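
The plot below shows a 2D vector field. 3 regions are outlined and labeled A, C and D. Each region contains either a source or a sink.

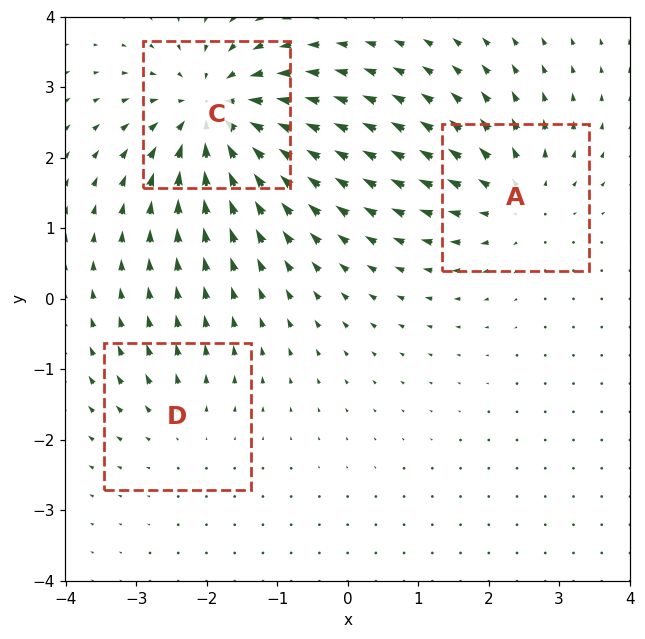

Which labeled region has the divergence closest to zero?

Divergence at each region's feature centre — A: about +3, C: about -5, D: about +2. Region D is closest to zero.

D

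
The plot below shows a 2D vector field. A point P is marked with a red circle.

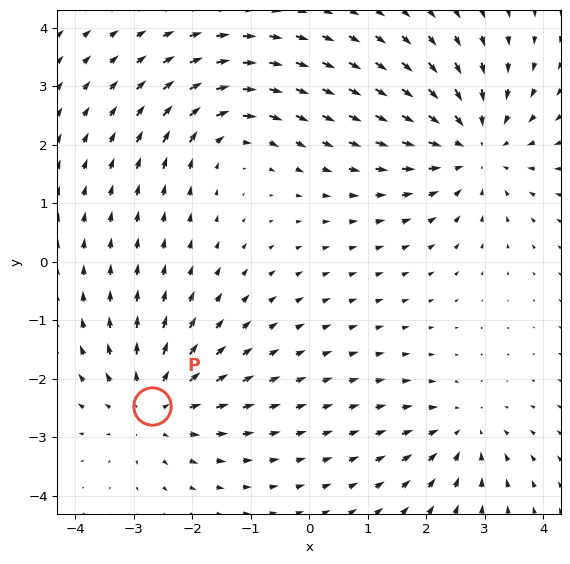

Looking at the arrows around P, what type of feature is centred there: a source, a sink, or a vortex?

source

At P (-2.7, -2.5) the arrows spread outward. Divergence about +4, curl ≈0 — positive divergence with near-zero curl is a source.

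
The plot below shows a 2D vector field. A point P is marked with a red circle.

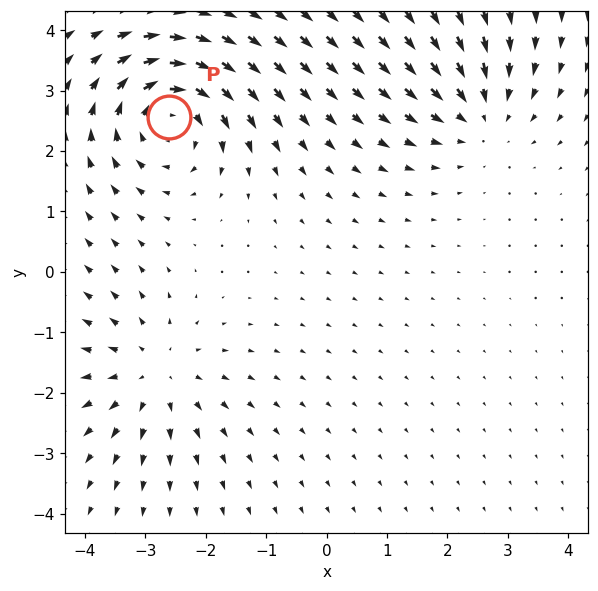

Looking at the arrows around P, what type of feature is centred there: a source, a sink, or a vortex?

vortex

At P (-2.6, 2.6) the arrows circulate clockwise. Divergence ≈0, curl about -4 — near-zero divergence with nonzero curl is a vortex.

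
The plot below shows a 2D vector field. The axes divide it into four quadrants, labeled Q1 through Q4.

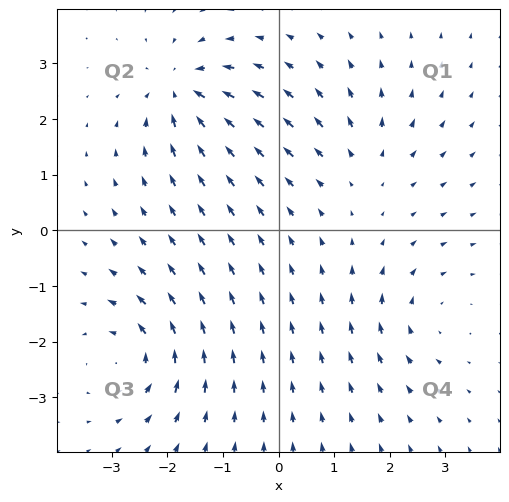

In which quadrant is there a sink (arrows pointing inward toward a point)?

Q2

The sink sits at approximately (-1.7, 2.5), which lies in quadrant Q2. The divergence there is about -6, negative as expected for a sink.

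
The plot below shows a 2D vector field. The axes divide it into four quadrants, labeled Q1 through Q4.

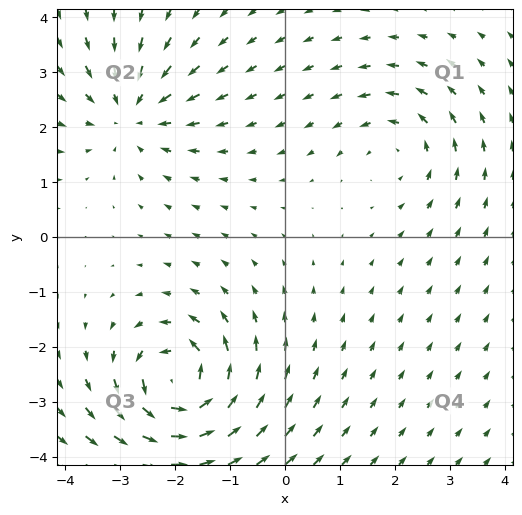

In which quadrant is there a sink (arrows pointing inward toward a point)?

Q2

The sink sits at approximately (-2.8, 2.3), which lies in quadrant Q2. The divergence there is about -3, negative as expected for a sink.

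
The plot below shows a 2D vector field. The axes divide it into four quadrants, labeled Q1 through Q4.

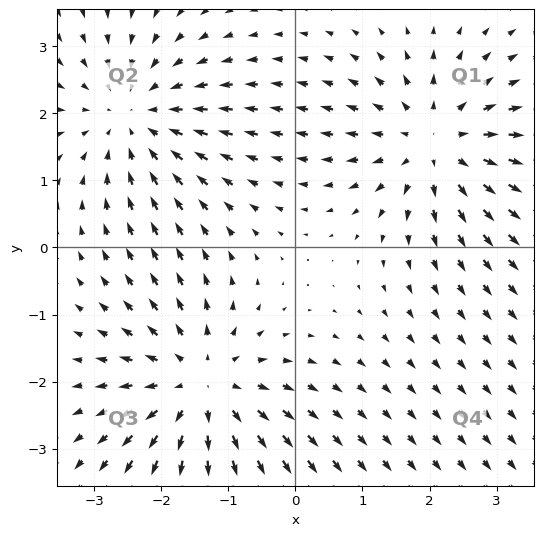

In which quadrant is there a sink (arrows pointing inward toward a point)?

The sink sits at approximately (-2.4, 2.0), which lies in quadrant Q2. The divergence there is about -3, negative as expected for a sink.

Q2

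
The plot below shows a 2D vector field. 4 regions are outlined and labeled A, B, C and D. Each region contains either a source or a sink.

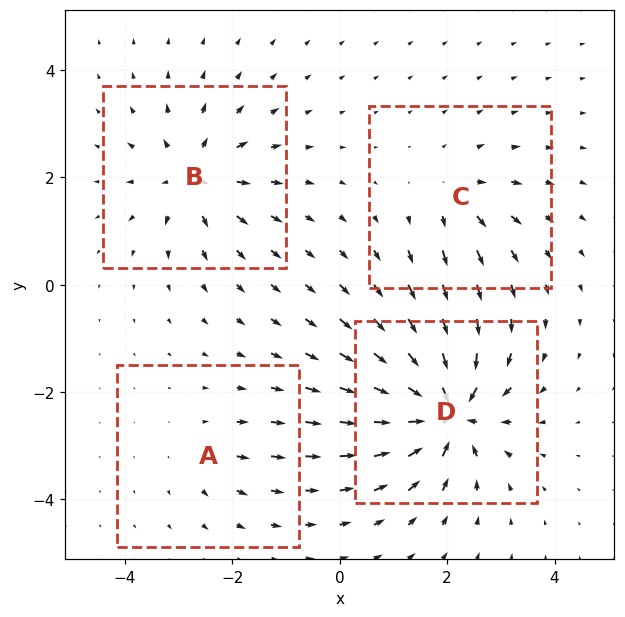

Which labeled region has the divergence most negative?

D

Divergence at each region's feature centre — A: about +3, B: about +6, C: about +4, D: about -9. Region D is most negative.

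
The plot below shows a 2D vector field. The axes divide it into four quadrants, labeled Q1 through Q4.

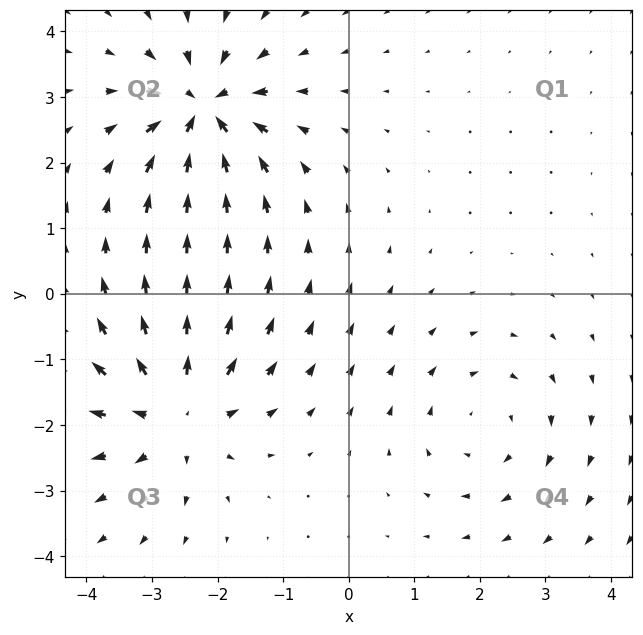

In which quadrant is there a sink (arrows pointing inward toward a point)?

Q2

The sink sits at approximately (-2.2, 2.8), which lies in quadrant Q2. The divergence there is about -7, negative as expected for a sink.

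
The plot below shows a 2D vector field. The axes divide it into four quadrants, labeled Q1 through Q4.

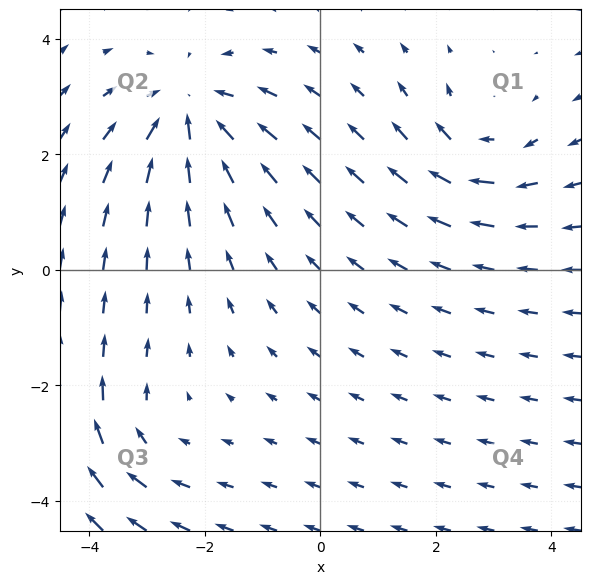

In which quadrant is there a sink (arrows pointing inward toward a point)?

Q2

The sink sits at approximately (-2.3, 2.7), which lies in quadrant Q2. The divergence there is about -4, negative as expected for a sink.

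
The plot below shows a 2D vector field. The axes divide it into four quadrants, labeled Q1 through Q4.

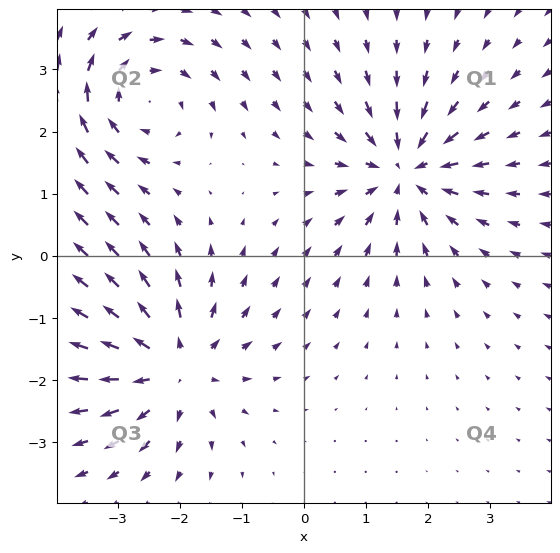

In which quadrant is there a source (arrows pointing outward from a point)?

Q3

The source sits at approximately (-2.1, -1.8), which lies in quadrant Q3. The divergence there is about +5, positive as expected for a source.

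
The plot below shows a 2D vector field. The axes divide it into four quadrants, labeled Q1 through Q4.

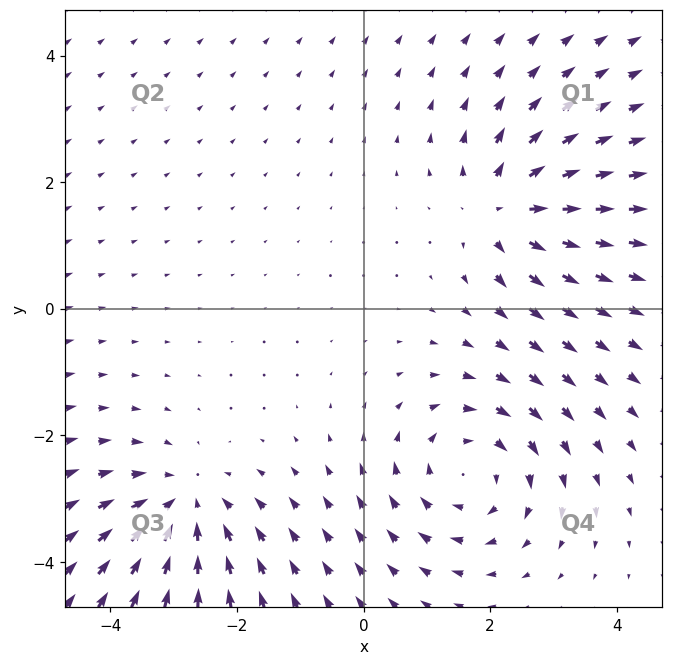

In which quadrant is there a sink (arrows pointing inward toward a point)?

Q3

The sink sits at approximately (-2.8, -3.1), which lies in quadrant Q3. The divergence there is about -3, negative as expected for a sink.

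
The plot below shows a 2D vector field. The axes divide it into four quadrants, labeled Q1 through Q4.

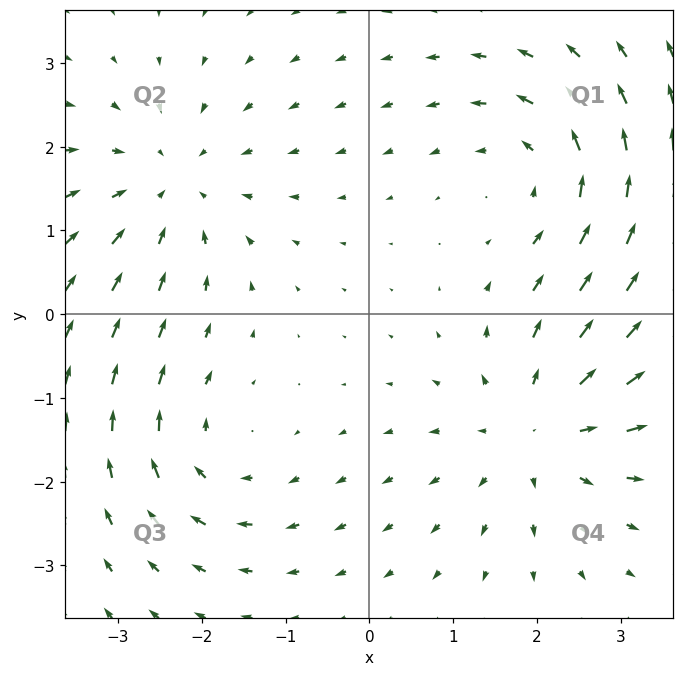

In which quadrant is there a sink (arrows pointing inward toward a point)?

Q2

The sink sits at approximately (-2.4, 1.5), which lies in quadrant Q2. The divergence there is about -3, negative as expected for a sink.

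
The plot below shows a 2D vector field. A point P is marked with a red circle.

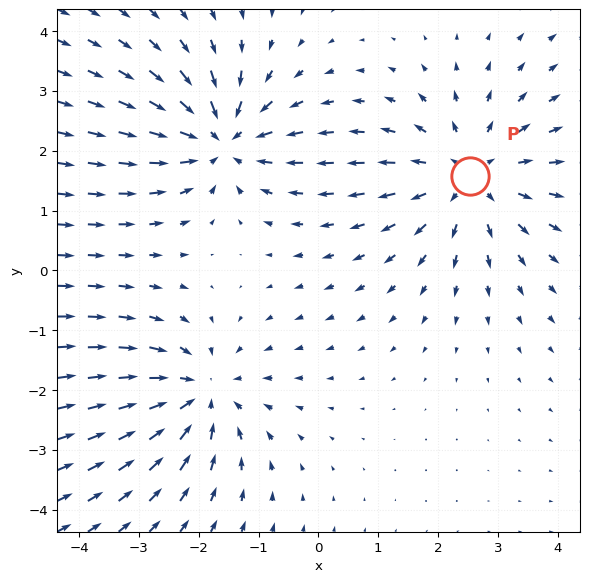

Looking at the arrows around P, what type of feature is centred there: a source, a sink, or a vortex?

source

At P (2.5, 1.6) the arrows spread outward. Divergence about +3, curl ≈0 — positive divergence with near-zero curl is a source.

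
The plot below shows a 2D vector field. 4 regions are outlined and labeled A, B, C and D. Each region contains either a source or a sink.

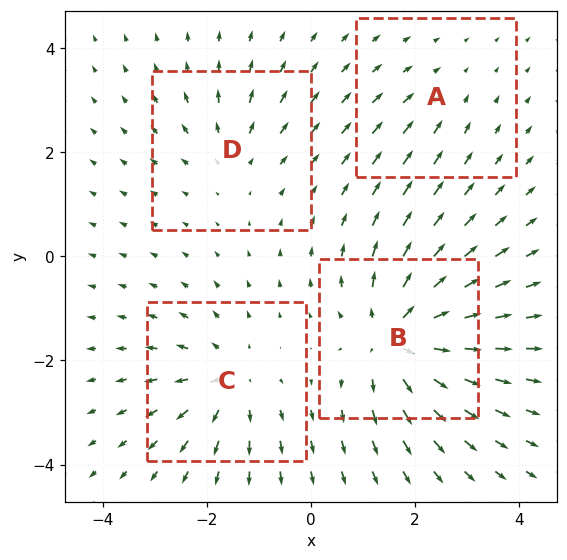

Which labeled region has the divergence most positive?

Divergence at each region's feature centre — A: about -2, B: about +7, C: about +5, D: about +3. Region B is most positive.

B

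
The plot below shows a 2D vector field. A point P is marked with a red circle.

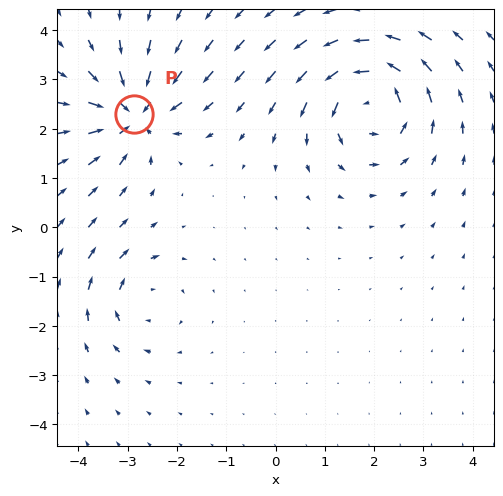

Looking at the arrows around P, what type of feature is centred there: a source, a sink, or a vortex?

sink

At P (-2.9, 2.3) the arrows converge inward. Divergence about -6, curl ≈0 — negative divergence with near-zero curl is a sink.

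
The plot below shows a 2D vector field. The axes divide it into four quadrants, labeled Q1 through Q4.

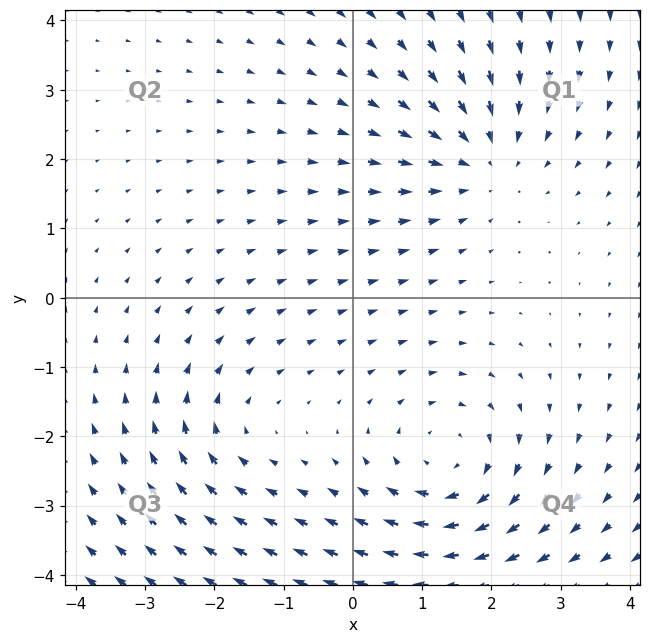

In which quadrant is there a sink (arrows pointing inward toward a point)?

The sink sits at approximately (1.9, 2.0), which lies in quadrant Q1. The divergence there is about -4, negative as expected for a sink.

Q1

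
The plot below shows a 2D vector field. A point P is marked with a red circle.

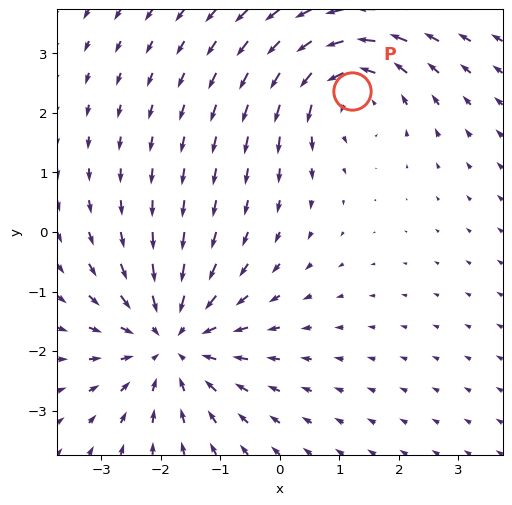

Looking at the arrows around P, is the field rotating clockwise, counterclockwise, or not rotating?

Near P at (1.2, 2.4) the arrows circulate counterclockwise. The curl (z-component) there is about +3; positive curl means counterclockwise rotation.

counterclockwise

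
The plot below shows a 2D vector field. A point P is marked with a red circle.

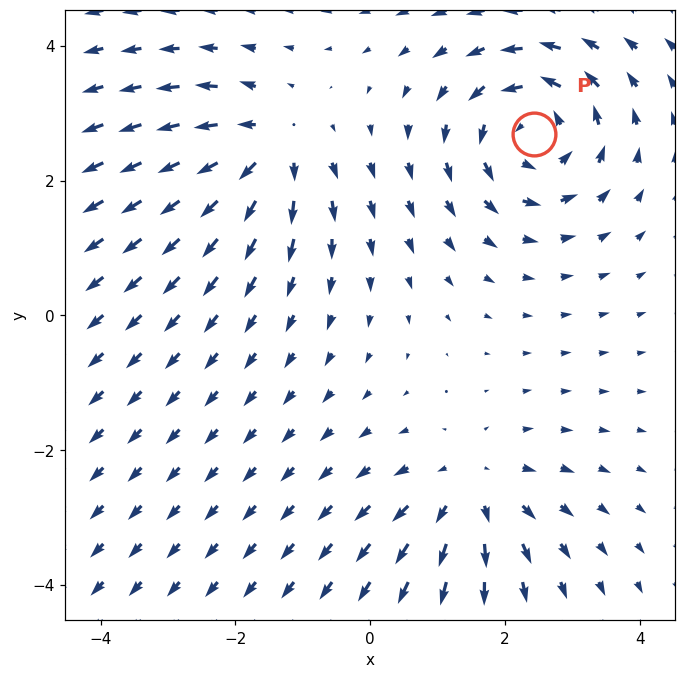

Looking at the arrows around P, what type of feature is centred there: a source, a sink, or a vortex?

At P (2.4, 2.7) the arrows circulate counterclockwise. Divergence ≈0, curl about +5 — near-zero divergence with nonzero curl is a vortex.

vortex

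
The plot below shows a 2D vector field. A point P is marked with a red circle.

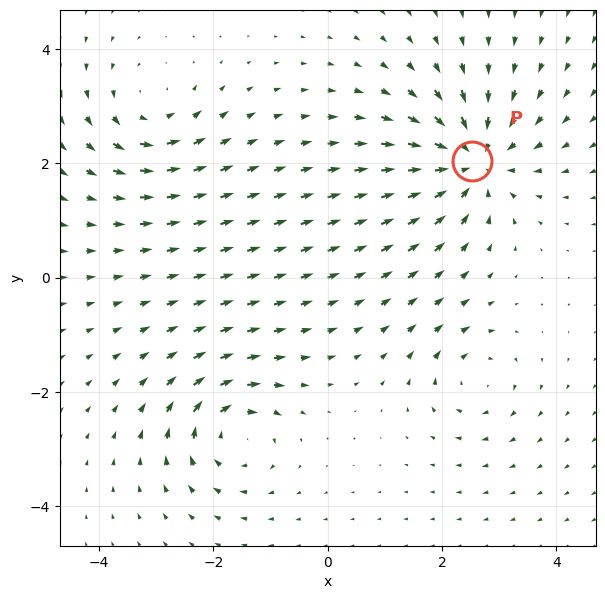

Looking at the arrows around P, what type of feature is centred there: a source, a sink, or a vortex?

At P (2.5, 2.0) the arrows converge inward. Divergence about -6, curl ≈0 — negative divergence with near-zero curl is a sink.

sink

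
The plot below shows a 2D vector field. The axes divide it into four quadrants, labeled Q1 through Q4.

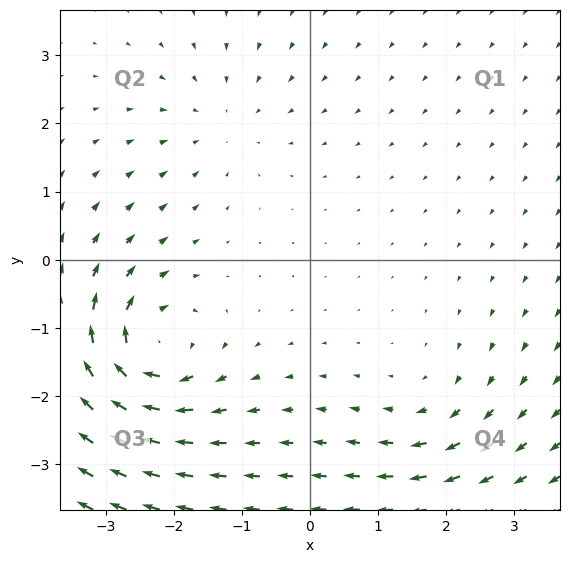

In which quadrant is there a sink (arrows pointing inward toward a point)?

Q2

The sink sits at approximately (-1.3, 2.0), which lies in quadrant Q2. The divergence there is about -2, negative as expected for a sink.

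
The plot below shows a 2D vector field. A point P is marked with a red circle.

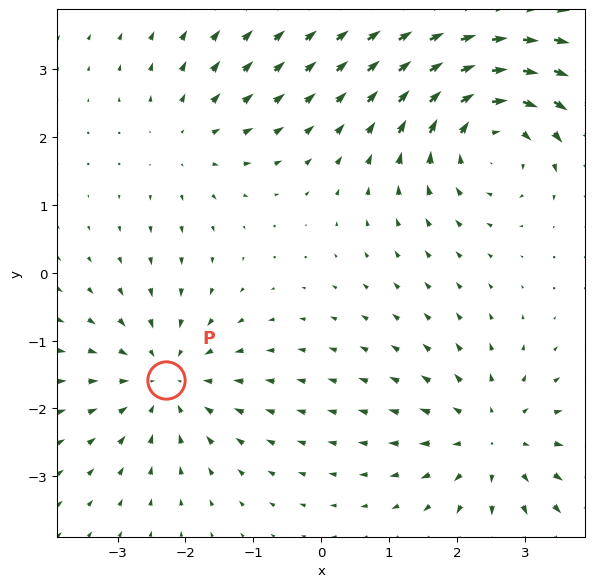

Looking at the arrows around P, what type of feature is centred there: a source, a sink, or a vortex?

At P (-2.3, -1.6) the arrows converge inward. Divergence about -4, curl ≈0 — negative divergence with near-zero curl is a sink.

sink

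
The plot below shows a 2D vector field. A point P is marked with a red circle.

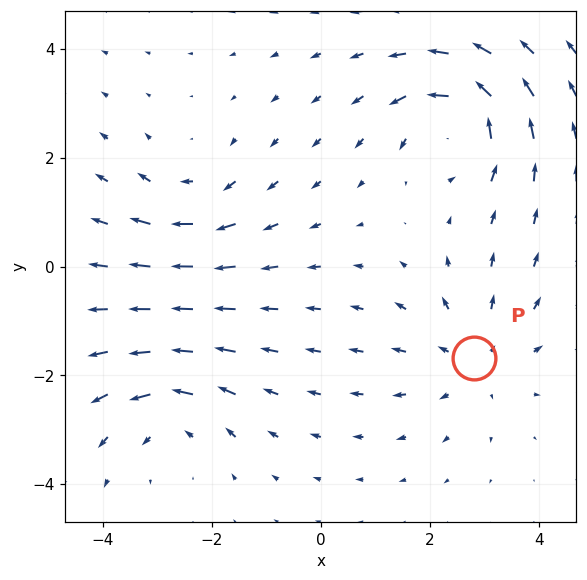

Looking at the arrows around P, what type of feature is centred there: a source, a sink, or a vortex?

At P (2.8, -1.7) the arrows spread outward. Divergence about +3, curl ≈0 — positive divergence with near-zero curl is a source.

source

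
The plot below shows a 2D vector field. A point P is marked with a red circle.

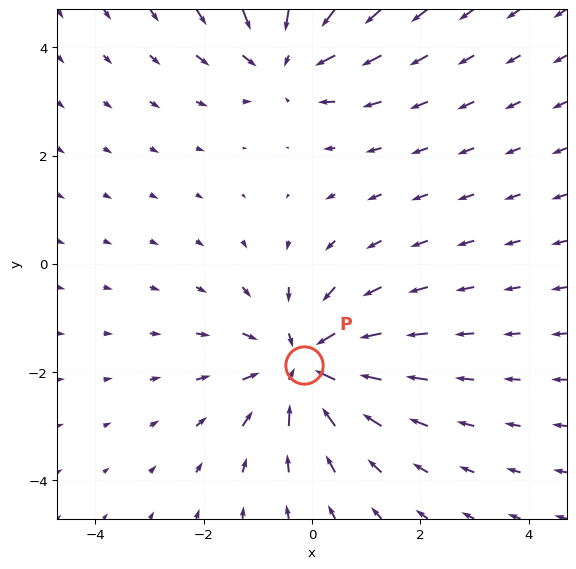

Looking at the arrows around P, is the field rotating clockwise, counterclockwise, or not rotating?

Near P at (-0.1, -1.9) the arrows show no circulation. The curl there is ≈0.

not rotating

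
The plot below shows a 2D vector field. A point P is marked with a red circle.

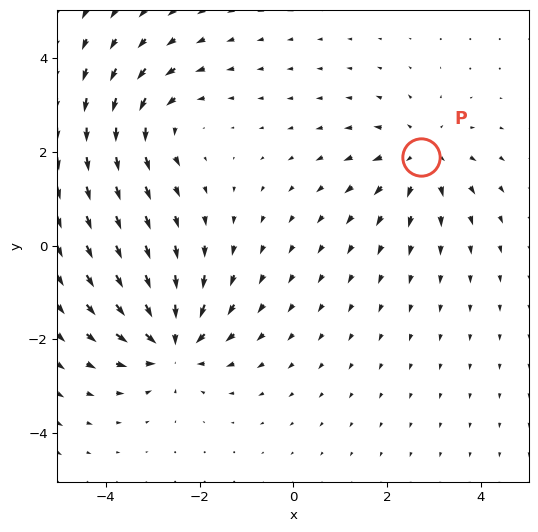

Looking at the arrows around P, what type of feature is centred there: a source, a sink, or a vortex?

At P (2.7, 1.9) the arrows spread outward. Divergence about +3, curl ≈0 — positive divergence with near-zero curl is a source.

source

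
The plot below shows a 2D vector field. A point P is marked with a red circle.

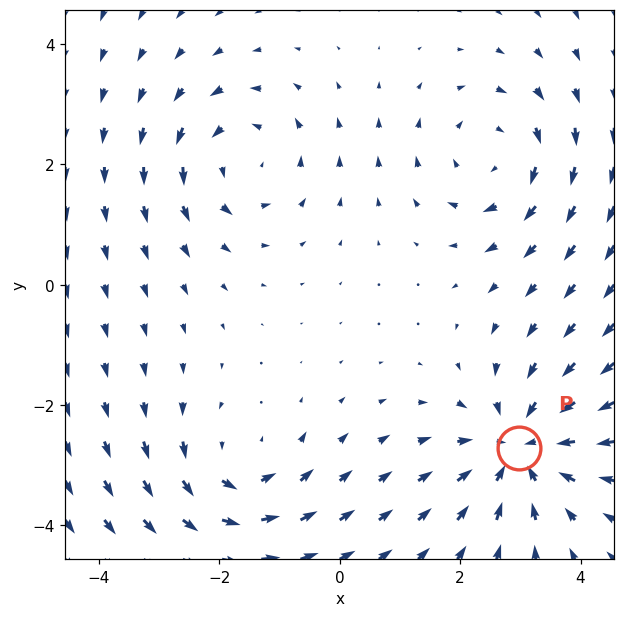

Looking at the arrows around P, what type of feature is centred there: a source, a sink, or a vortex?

At P (3.0, -2.7) the arrows converge inward. Divergence about -4, curl ≈0 — negative divergence with near-zero curl is a sink.

sink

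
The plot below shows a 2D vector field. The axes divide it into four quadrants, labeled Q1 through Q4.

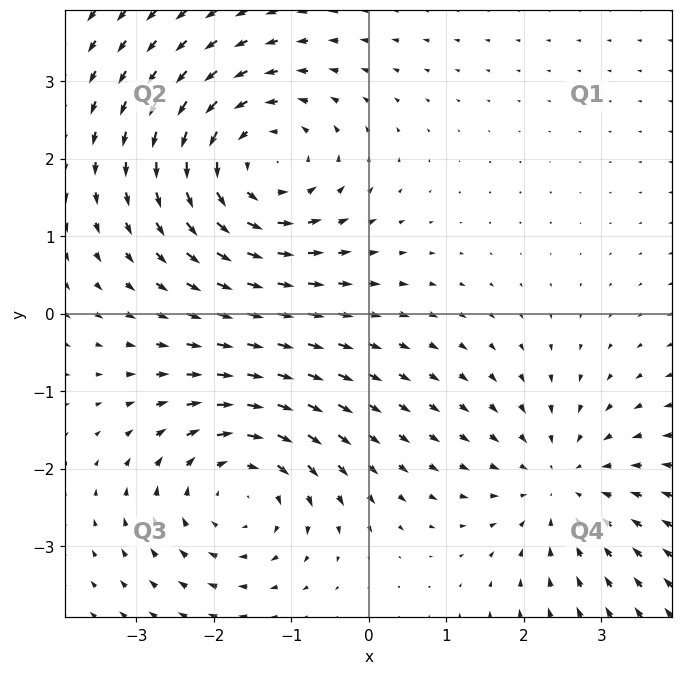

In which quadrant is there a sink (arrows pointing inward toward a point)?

Q4

The sink sits at approximately (2.5, -2.2), which lies in quadrant Q4. The divergence there is about -3, negative as expected for a sink.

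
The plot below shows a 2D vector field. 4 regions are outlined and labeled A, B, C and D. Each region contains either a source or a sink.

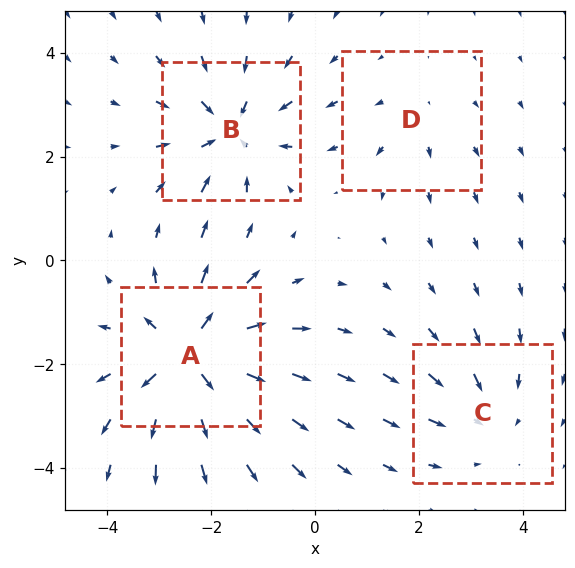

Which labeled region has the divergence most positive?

Divergence at each region's feature centre — A: about +7, B: about -5, C: about -3, D: about +2. Region A is most positive.

A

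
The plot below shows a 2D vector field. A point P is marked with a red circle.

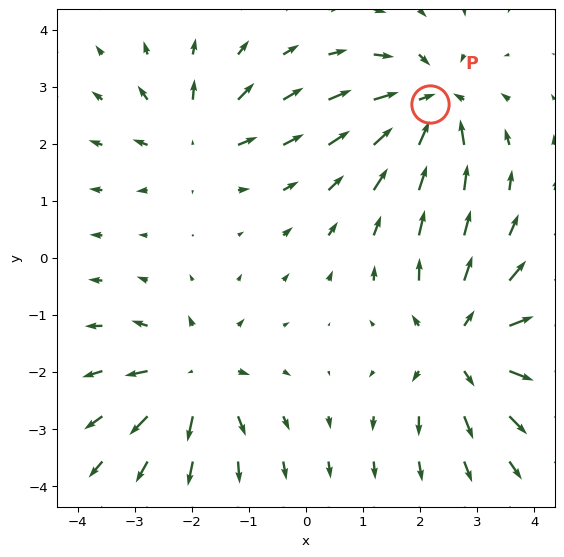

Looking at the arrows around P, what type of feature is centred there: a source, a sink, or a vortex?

sink

At P (2.2, 2.7) the arrows converge inward. Divergence about -5, curl ≈0 — negative divergence with near-zero curl is a sink.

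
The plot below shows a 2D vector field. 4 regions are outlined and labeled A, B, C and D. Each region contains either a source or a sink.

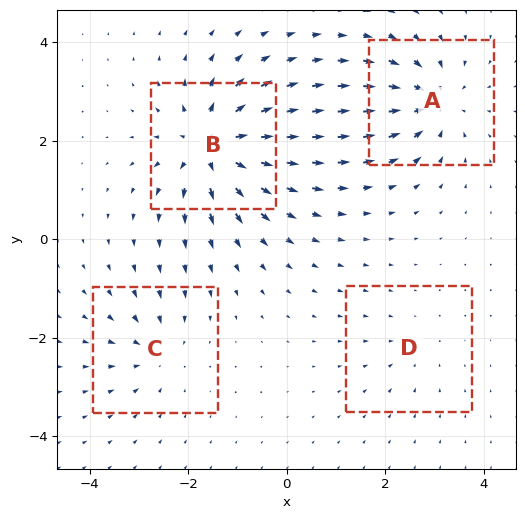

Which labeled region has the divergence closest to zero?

D

Divergence at each region's feature centre — A: about -6, B: about +8, C: about -4, D: about -2. Region D is closest to zero.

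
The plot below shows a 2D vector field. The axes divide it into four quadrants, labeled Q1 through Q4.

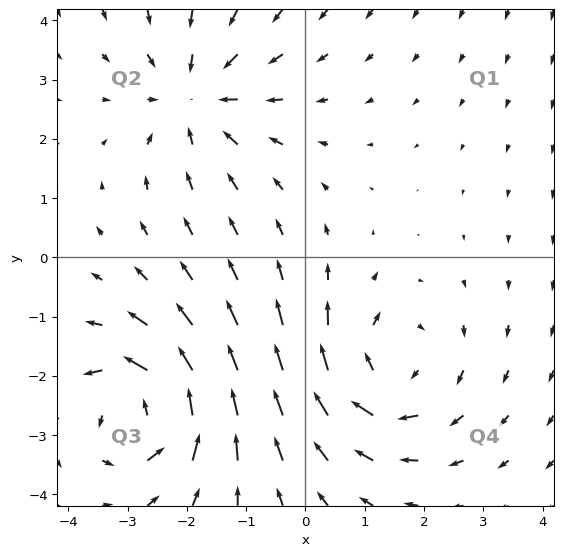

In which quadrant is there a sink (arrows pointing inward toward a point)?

The sink sits at approximately (-1.9, 2.7), which lies in quadrant Q2. The divergence there is about -3, negative as expected for a sink.

Q2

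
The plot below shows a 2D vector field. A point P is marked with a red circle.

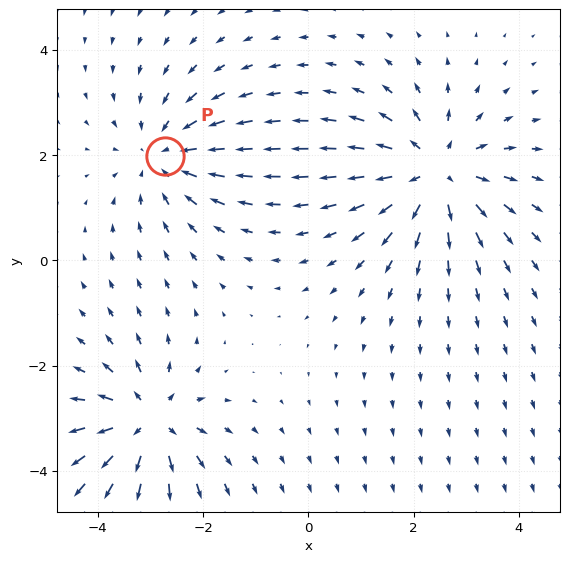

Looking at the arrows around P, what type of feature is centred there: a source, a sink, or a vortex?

At P (-2.7, 2.0) the arrows converge inward. Divergence about -3, curl ≈0 — negative divergence with near-zero curl is a sink.

sink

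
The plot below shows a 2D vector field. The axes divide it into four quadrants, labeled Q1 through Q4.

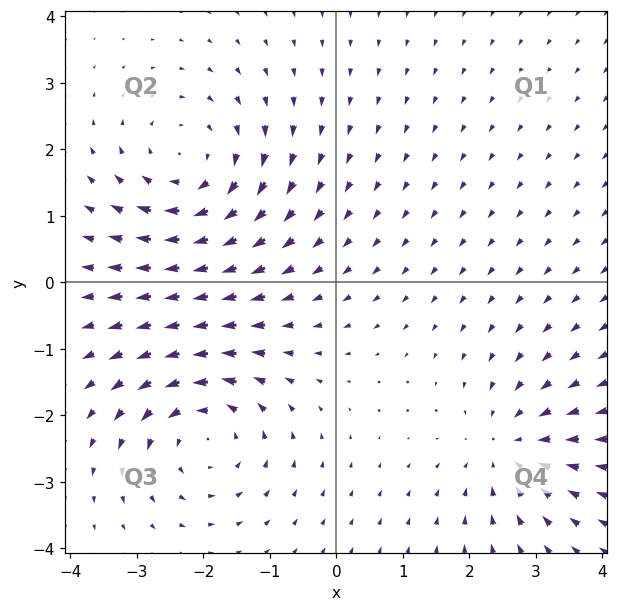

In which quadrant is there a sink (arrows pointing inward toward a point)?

The sink sits at approximately (2.6, -2.5), which lies in quadrant Q4. The divergence there is about -3, negative as expected for a sink.

Q4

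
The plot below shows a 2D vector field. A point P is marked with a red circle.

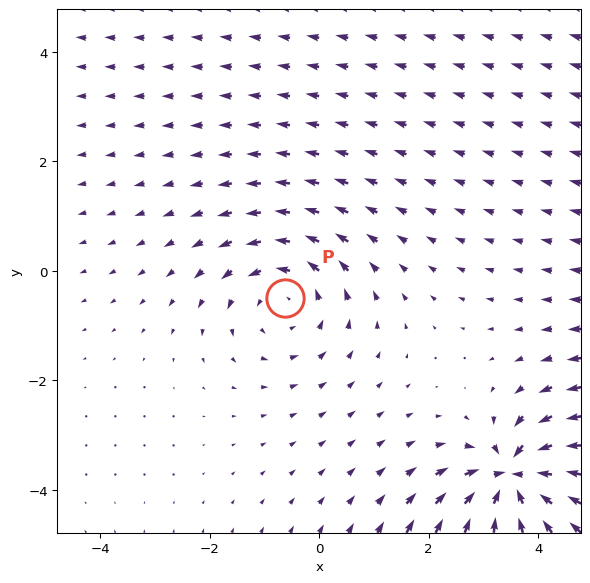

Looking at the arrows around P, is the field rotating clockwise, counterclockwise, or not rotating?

counterclockwise

Near P at (-0.6, -0.5) the arrows circulate counterclockwise. The curl (z-component) there is about +2; positive curl means counterclockwise rotation.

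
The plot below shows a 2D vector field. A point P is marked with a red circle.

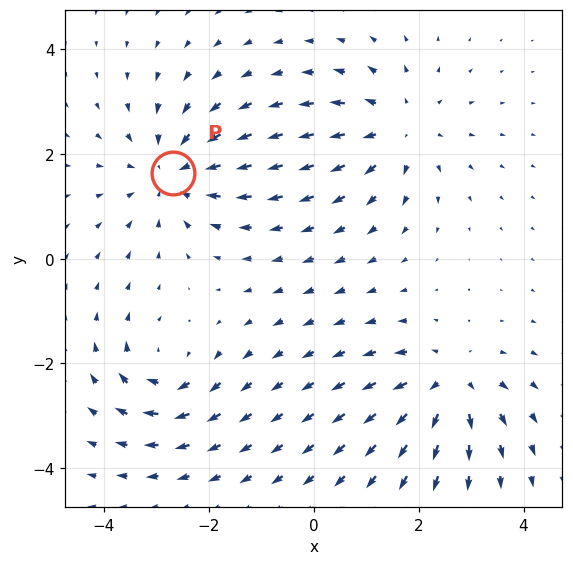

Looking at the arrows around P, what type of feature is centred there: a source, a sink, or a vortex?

sink

At P (-2.7, 1.6) the arrows converge inward. Divergence about -3, curl ≈0 — negative divergence with near-zero curl is a sink.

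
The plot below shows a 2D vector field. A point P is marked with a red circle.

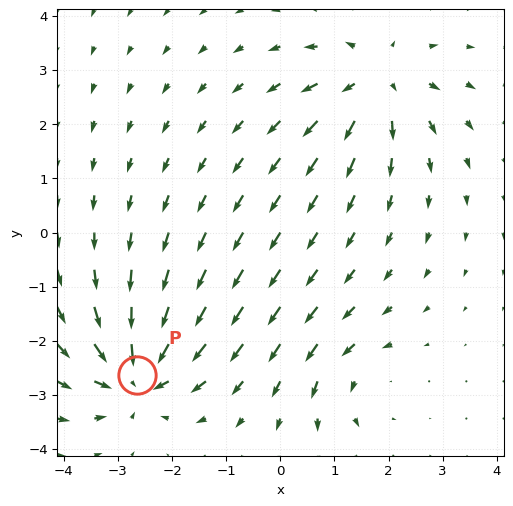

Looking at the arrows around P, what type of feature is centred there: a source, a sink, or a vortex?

At P (-2.6, -2.6) the arrows converge inward. Divergence about -7, curl ≈0 — negative divergence with near-zero curl is a sink.

sink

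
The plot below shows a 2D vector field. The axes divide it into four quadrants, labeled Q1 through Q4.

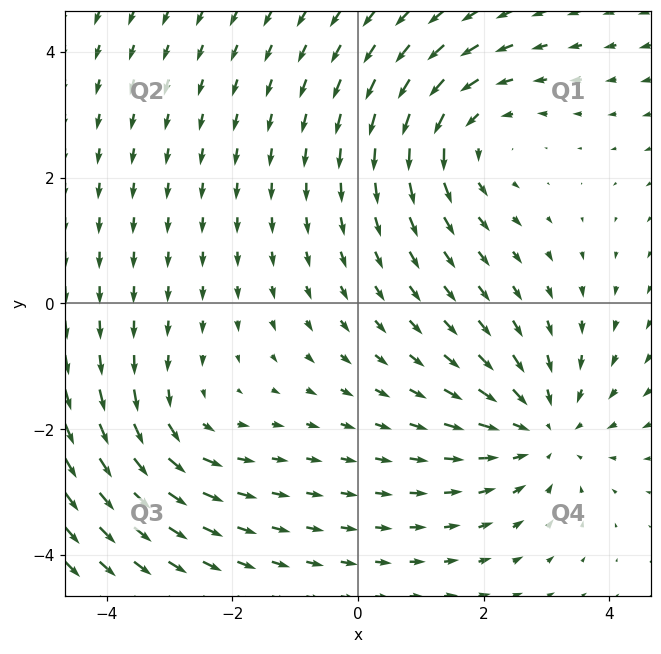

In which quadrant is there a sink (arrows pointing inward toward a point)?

The sink sits at approximately (2.9, -2.0), which lies in quadrant Q4. The divergence there is about -4, negative as expected for a sink.

Q4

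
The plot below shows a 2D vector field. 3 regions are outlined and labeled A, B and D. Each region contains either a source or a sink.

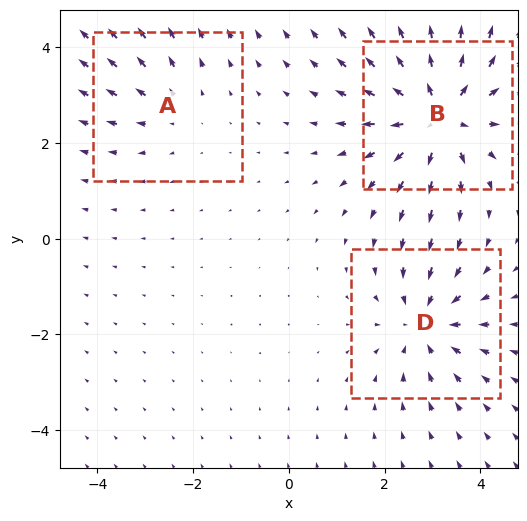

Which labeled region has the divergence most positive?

Divergence at each region's feature centre — A: about +2, B: about +4, D: about -3. Region B is most positive.

B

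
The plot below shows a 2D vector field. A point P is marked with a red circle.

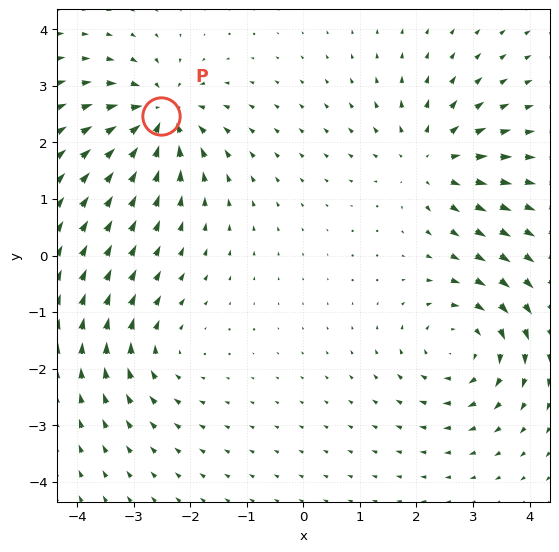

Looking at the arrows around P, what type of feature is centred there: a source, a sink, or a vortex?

At P (-2.5, 2.5) the arrows converge inward. Divergence about -6, curl ≈0 — negative divergence with near-zero curl is a sink.

sink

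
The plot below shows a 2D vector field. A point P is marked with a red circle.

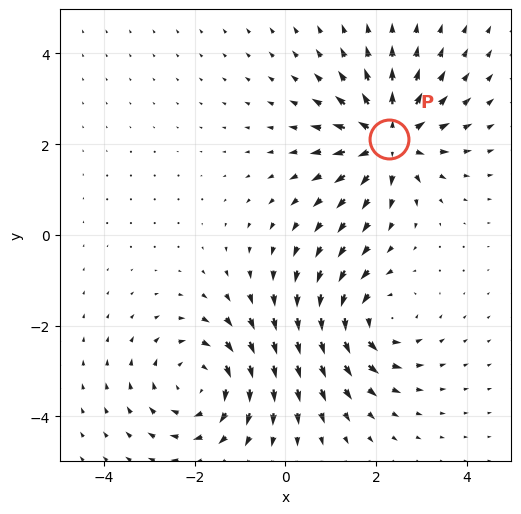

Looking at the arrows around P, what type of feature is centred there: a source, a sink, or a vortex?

source

At P (2.3, 2.1) the arrows spread outward. Divergence about +6, curl ≈0 — positive divergence with near-zero curl is a source.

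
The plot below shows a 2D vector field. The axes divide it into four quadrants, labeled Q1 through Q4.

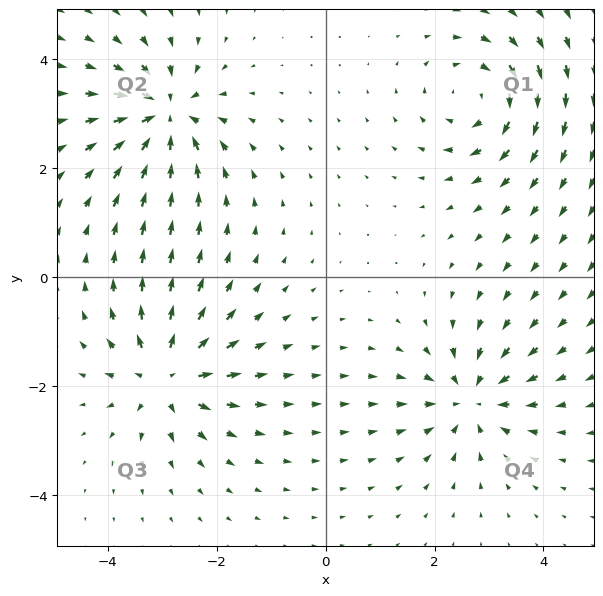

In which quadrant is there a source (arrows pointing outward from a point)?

The source sits at approximately (-2.9, -1.8), which lies in quadrant Q3. The divergence there is about +6, positive as expected for a source.

Q3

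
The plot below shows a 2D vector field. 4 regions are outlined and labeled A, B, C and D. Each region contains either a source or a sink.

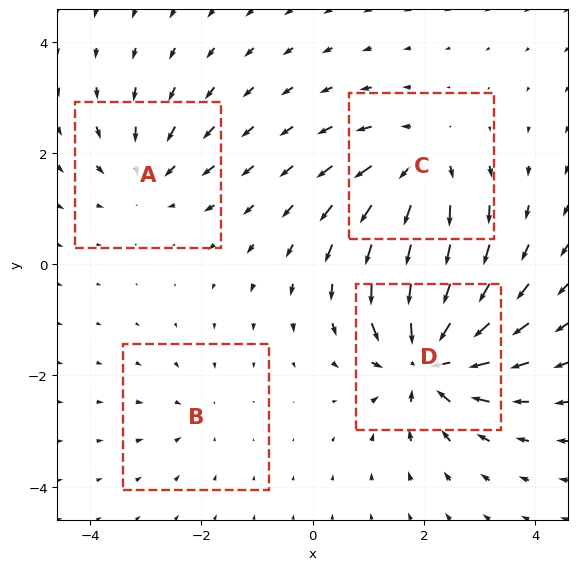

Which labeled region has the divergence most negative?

D

Divergence at each region's feature centre — A: about -4, B: about -2, C: about +5, D: about -8. Region D is most negative.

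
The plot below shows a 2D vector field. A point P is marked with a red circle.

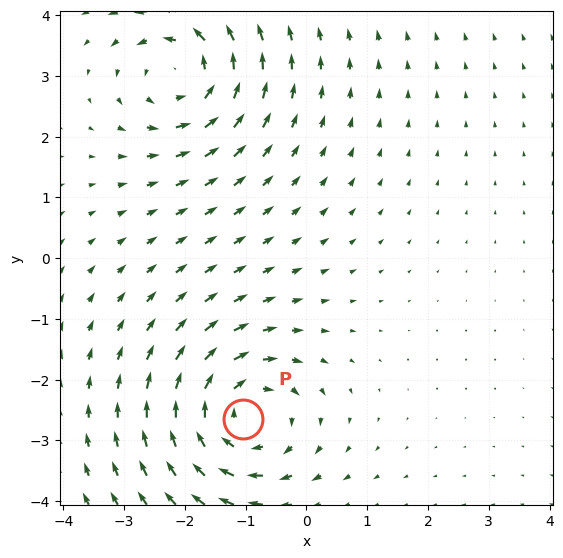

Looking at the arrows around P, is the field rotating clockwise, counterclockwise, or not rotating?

Near P at (-1.0, -2.6) the arrows circulate clockwise. The curl (z-component) there is about -3; negative curl means clockwise rotation.

clockwise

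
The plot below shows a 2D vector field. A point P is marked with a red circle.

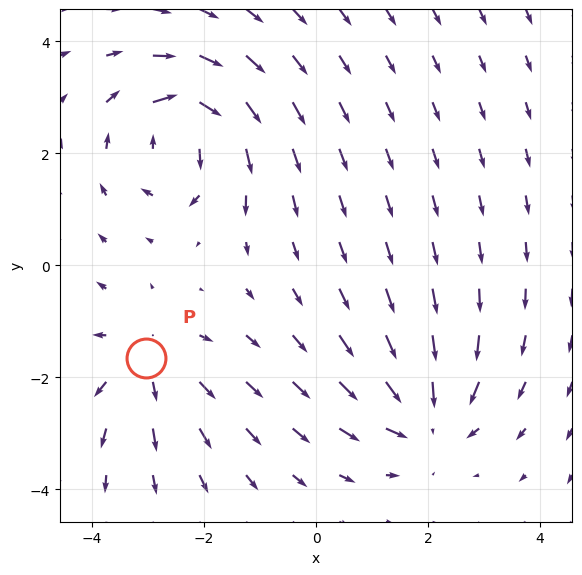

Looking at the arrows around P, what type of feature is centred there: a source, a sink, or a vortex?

At P (-3.0, -1.6) the arrows spread outward. Divergence about +3, curl ≈0 — positive divergence with near-zero curl is a source.

source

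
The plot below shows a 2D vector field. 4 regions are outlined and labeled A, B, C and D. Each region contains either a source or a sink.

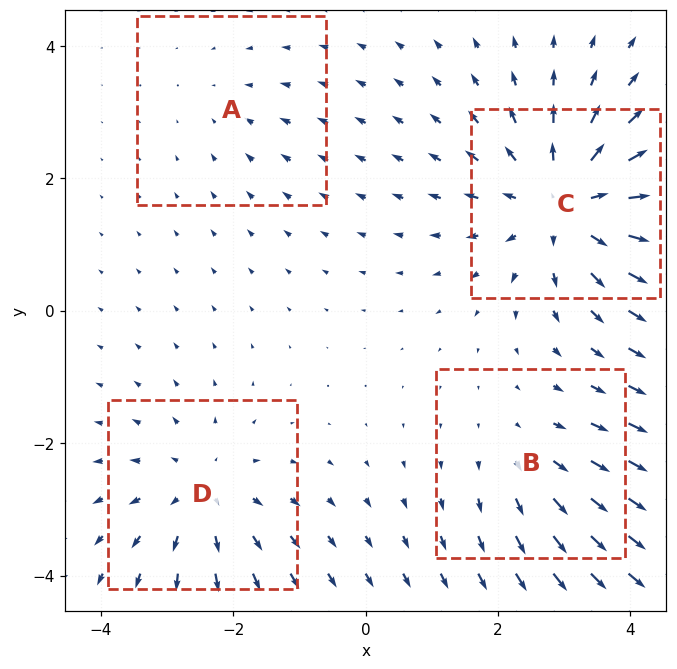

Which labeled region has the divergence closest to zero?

Divergence at each region's feature centre — A: about -2, B: about +3, C: about +6, D: about +4. Region A is closest to zero.

A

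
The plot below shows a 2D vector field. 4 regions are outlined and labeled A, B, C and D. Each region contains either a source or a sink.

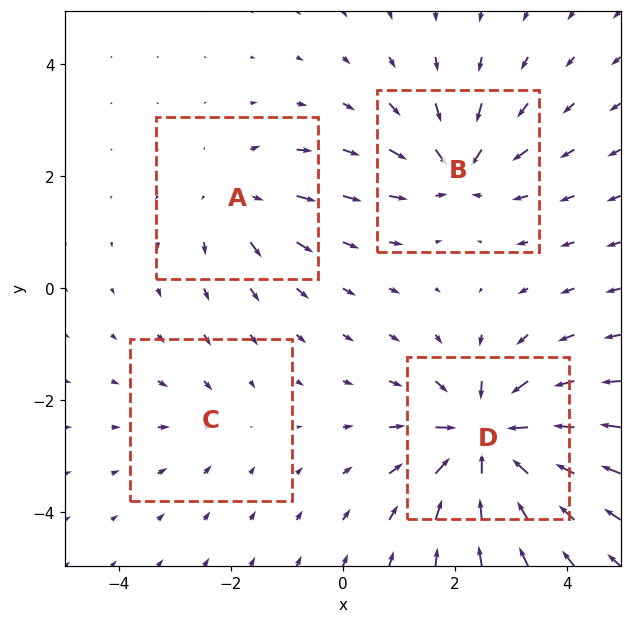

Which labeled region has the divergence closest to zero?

C

Divergence at each region's feature centre — A: about +4, B: about -6, C: about -3, D: about -9. Region C is closest to zero.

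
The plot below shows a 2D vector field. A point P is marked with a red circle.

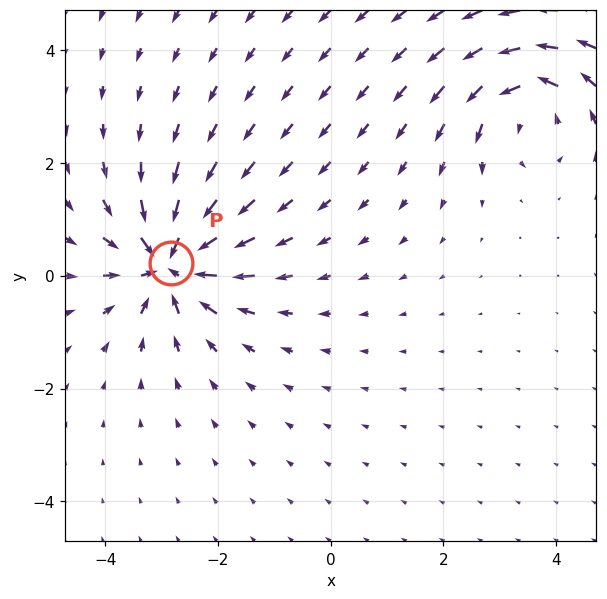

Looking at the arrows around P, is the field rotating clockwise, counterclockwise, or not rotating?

Near P at (-2.8, 0.2) the arrows show no circulation. The curl there is ≈0.

not rotating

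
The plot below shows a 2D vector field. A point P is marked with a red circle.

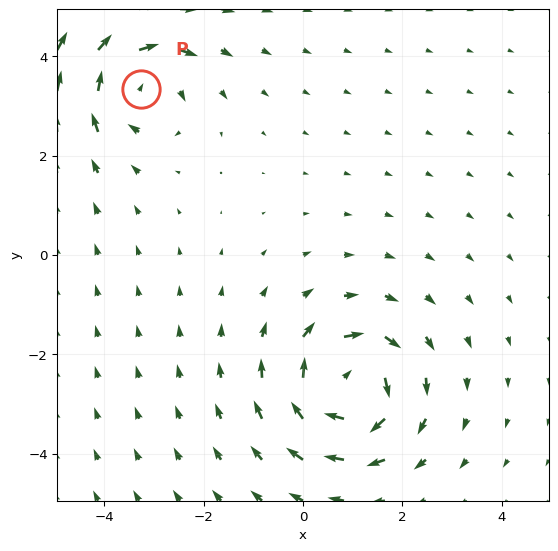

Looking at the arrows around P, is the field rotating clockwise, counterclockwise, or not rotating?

Near P at (-3.3, 3.3) the arrows circulate clockwise. The curl (z-component) there is about -4; negative curl means clockwise rotation.

clockwise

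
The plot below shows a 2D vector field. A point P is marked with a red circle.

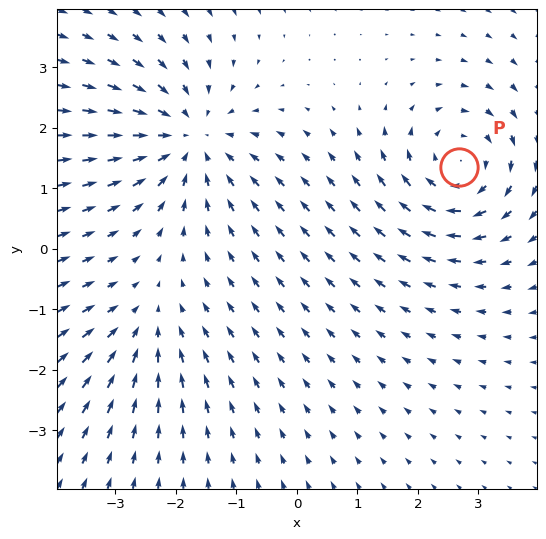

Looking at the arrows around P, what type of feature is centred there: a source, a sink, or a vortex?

At P (2.7, 1.4) the arrows circulate clockwise. Divergence ≈0, curl about -5 — near-zero divergence with nonzero curl is a vortex.

vortex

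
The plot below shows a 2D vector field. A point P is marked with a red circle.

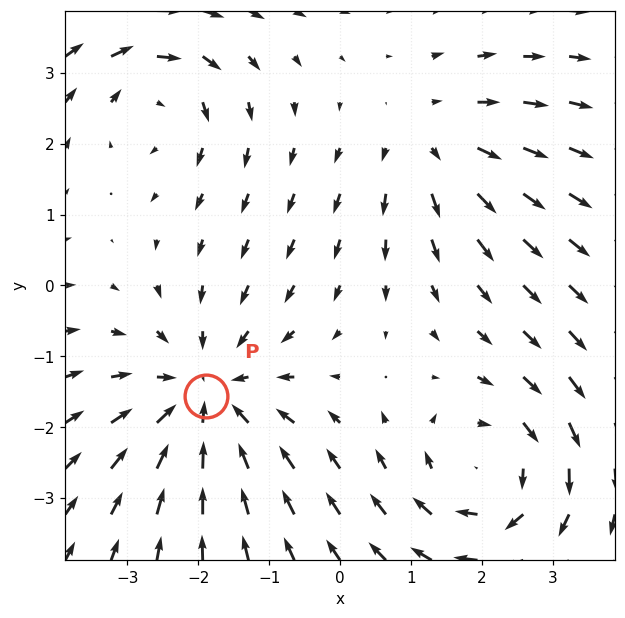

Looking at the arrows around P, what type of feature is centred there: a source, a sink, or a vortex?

sink

At P (-1.9, -1.6) the arrows converge inward. Divergence about -4, curl ≈0 — negative divergence with near-zero curl is a sink.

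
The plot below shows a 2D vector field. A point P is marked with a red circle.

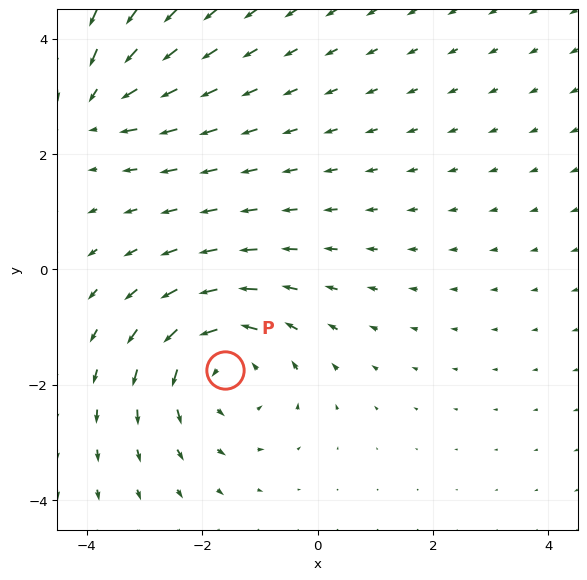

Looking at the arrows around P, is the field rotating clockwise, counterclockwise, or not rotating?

Near P at (-1.6, -1.7) the arrows circulate counterclockwise. The curl (z-component) there is about +4; positive curl means counterclockwise rotation.

counterclockwise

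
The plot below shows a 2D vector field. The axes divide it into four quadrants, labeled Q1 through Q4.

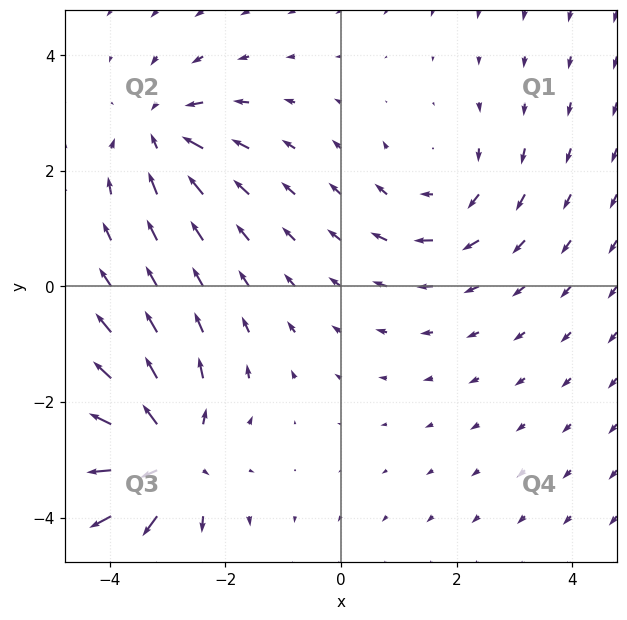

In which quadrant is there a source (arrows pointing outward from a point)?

The source sits at approximately (-3.1, -3.0), which lies in quadrant Q3. The divergence there is about +5, positive as expected for a source.

Q3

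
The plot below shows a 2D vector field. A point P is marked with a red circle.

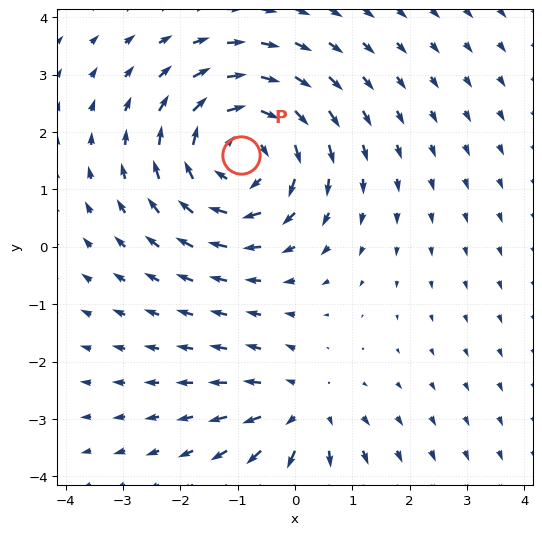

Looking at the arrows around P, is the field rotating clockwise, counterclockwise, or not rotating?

clockwise

Near P at (-0.9, 1.6) the arrows circulate clockwise. The curl (z-component) there is about -4; negative curl means clockwise rotation.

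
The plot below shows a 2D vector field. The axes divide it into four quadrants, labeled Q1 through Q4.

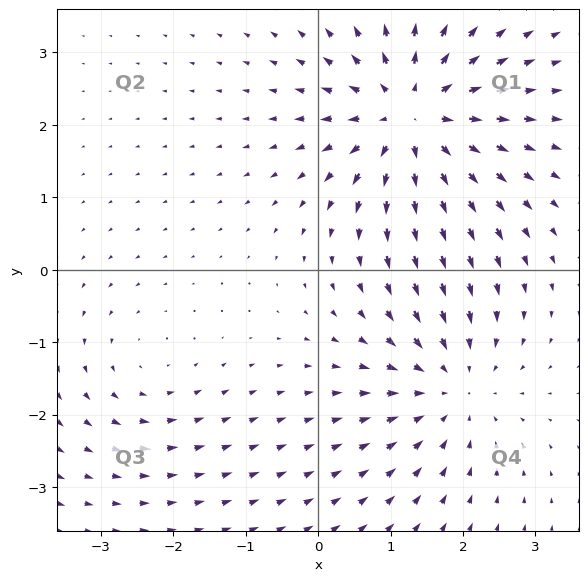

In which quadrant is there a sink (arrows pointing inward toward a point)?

Q4

The sink sits at approximately (1.9, -1.6), which lies in quadrant Q4. The divergence there is about -3, negative as expected for a sink.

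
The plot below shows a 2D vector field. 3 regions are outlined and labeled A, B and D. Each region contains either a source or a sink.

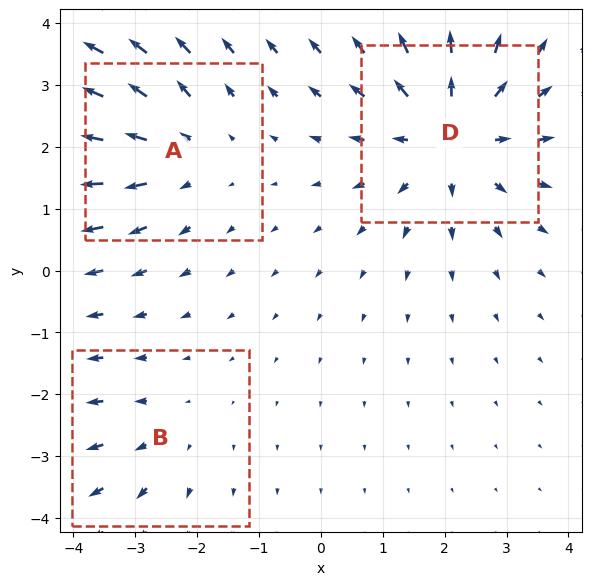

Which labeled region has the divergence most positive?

D

Divergence at each region's feature centre — A: about +3, B: about +2, D: about +4. Region D is most positive.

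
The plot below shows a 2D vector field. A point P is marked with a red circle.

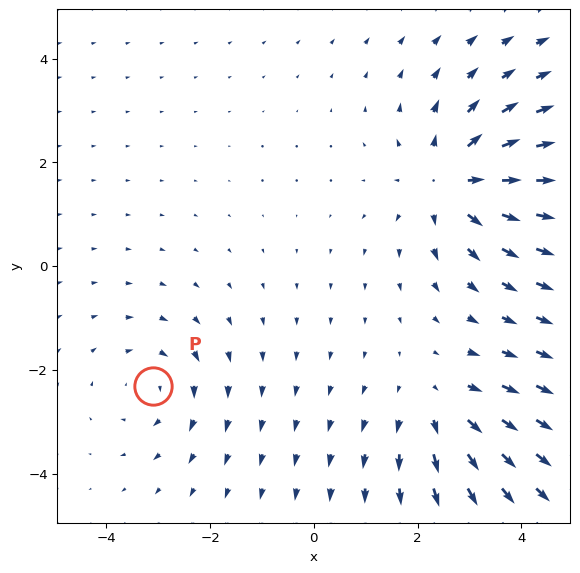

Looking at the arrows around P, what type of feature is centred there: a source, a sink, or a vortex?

vortex

At P (-3.1, -2.3) the arrows circulate clockwise. Divergence ≈0, curl about -3 — near-zero divergence with nonzero curl is a vortex.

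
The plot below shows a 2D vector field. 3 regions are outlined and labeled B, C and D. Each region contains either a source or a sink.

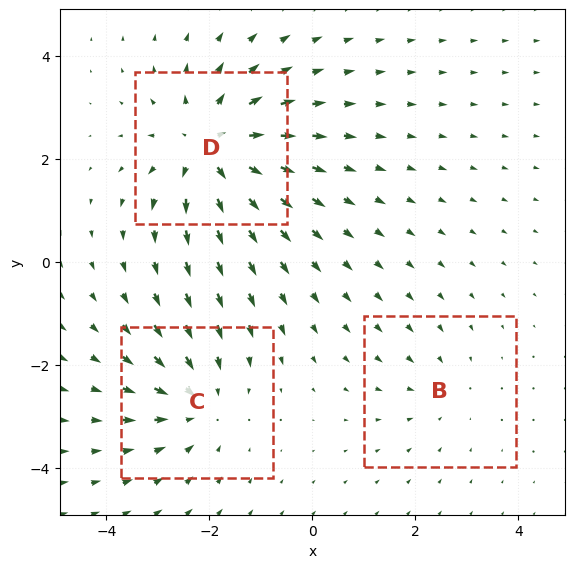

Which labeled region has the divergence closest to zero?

B

Divergence at each region's feature centre — B: about -2, C: about -3, D: about +5. Region B is closest to zero.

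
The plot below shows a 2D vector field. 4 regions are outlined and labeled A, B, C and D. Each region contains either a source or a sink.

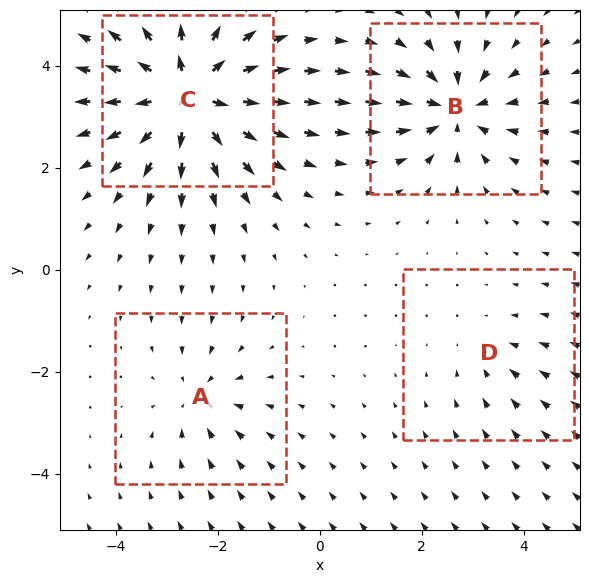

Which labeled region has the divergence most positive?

C

Divergence at each region's feature centre — A: about -4, B: about -6, C: about +8, D: about -2. Region C is most positive.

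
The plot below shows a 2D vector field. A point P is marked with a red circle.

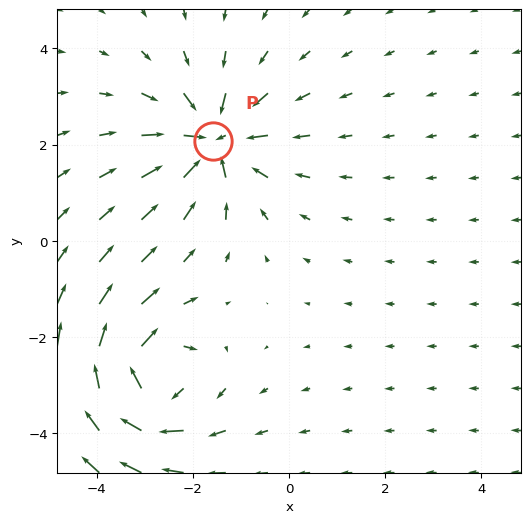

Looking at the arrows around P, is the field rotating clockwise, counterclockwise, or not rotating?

not rotating

Near P at (-1.6, 2.1) the arrows show no circulation. The curl there is ≈0.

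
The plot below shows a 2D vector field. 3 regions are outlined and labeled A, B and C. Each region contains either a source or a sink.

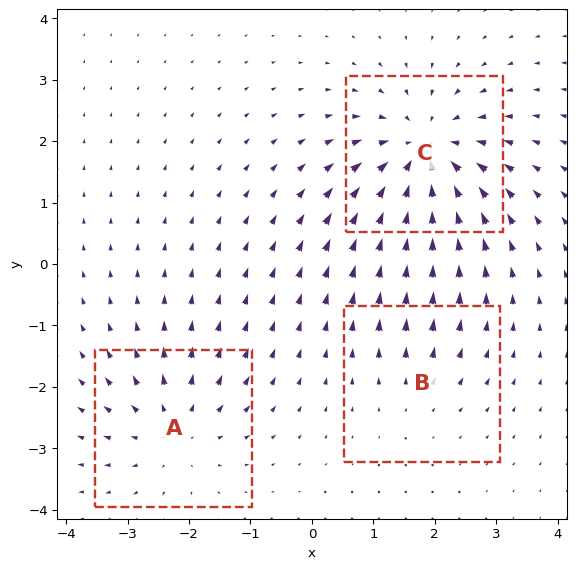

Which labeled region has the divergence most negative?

C

Divergence at each region's feature centre — A: about +4, B: about +2, C: about -5. Region C is most negative.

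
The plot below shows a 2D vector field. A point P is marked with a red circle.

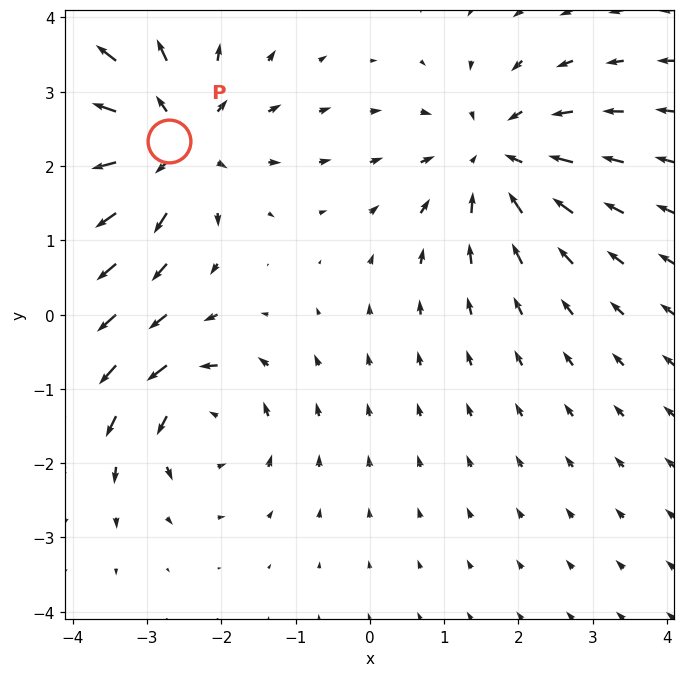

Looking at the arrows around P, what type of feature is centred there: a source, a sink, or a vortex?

At P (-2.7, 2.3) the arrows spread outward. Divergence about +5, curl ≈0 — positive divergence with near-zero curl is a source.

source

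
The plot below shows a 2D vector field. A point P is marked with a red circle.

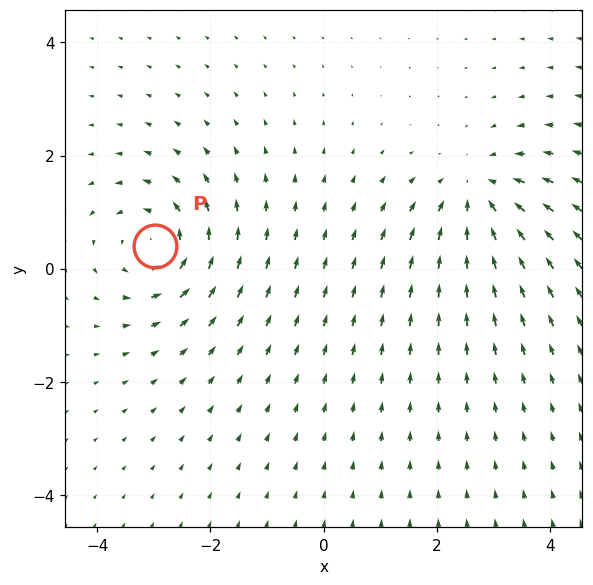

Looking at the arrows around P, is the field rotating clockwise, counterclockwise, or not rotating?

Near P at (-3.0, 0.4) the arrows circulate counterclockwise. The curl (z-component) there is about +5; positive curl means counterclockwise rotation.

counterclockwise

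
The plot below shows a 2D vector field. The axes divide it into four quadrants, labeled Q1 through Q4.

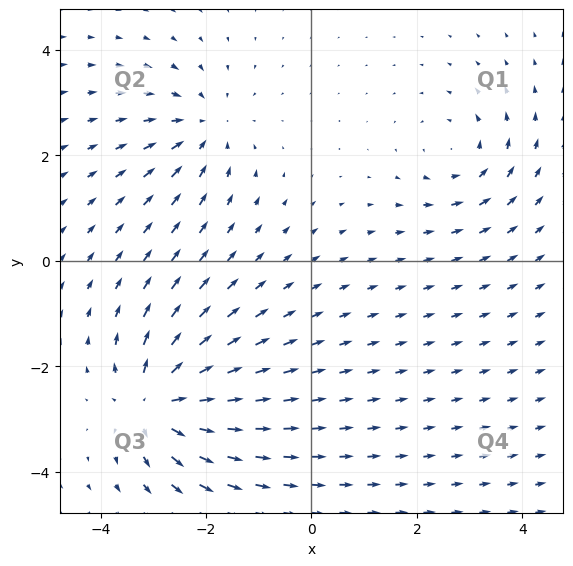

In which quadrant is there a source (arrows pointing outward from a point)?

Q3

The source sits at approximately (-3.0, -2.7), which lies in quadrant Q3. The divergence there is about +6, positive as expected for a source.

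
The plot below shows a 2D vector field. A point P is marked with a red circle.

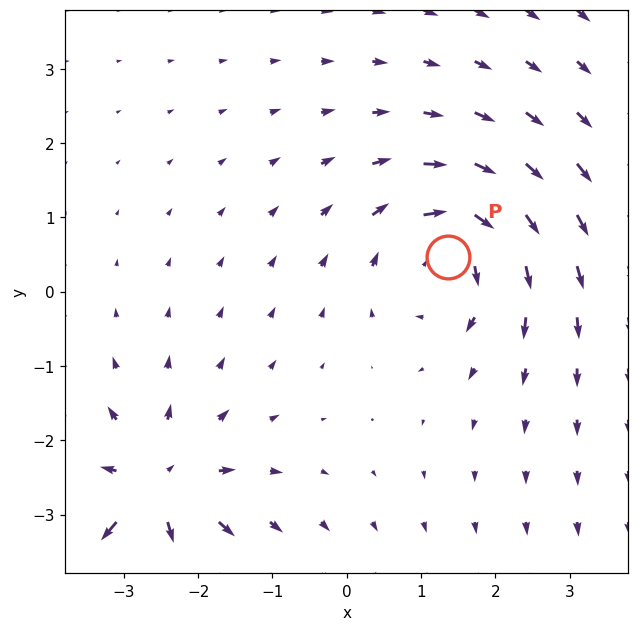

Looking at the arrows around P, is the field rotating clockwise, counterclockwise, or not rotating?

Near P at (1.4, 0.5) the arrows circulate clockwise. The curl (z-component) there is about -5; negative curl means clockwise rotation.

clockwise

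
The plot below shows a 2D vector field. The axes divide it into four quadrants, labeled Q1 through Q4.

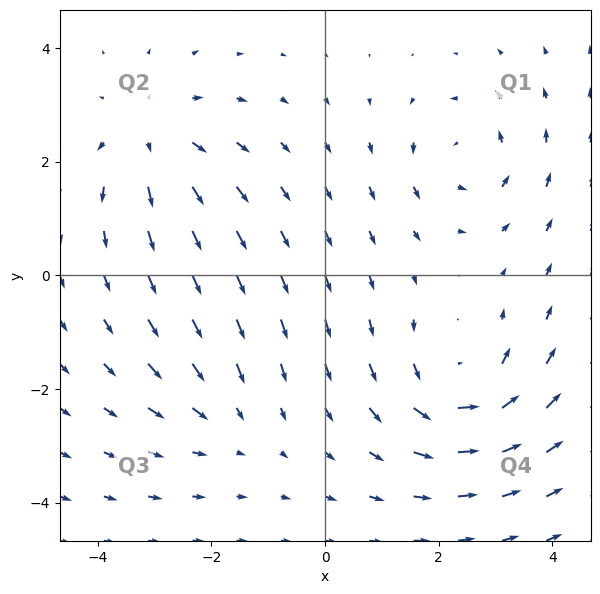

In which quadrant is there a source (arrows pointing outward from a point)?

The source sits at approximately (-3.1, 2.4), which lies in quadrant Q2. The divergence there is about +3, positive as expected for a source.

Q2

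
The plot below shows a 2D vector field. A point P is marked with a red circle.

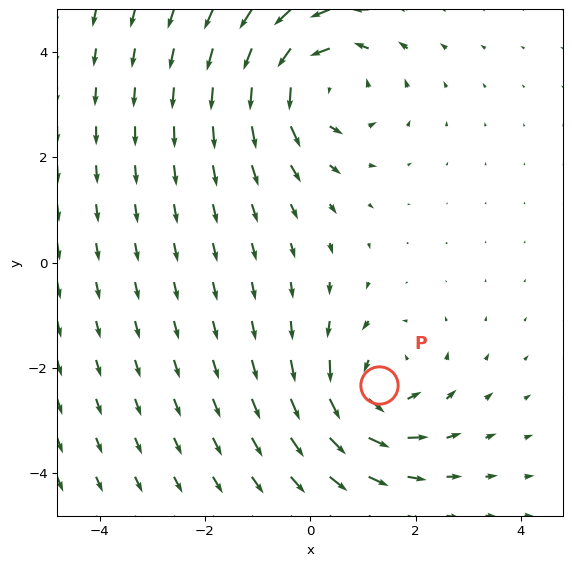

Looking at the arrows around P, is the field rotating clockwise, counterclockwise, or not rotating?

counterclockwise

Near P at (1.3, -2.3) the arrows circulate counterclockwise. The curl (z-component) there is about +4; positive curl means counterclockwise rotation.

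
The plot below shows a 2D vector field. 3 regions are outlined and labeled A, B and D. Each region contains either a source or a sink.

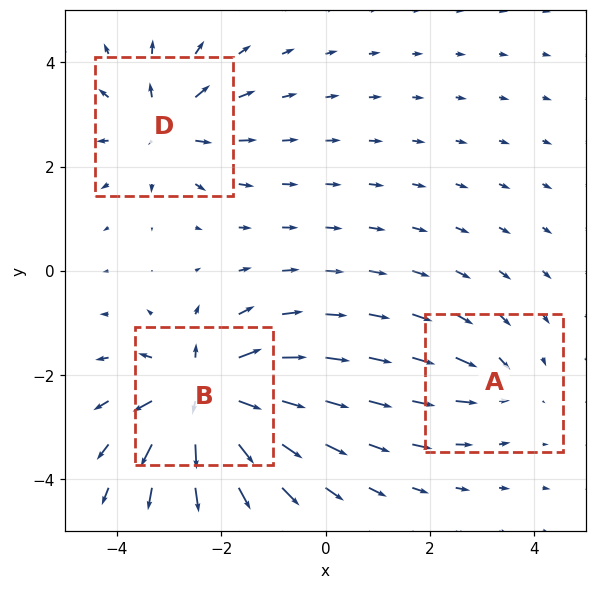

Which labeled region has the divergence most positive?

Divergence at each region's feature centre — A: about -2, B: about +6, D: about +4. Region B is most positive.

B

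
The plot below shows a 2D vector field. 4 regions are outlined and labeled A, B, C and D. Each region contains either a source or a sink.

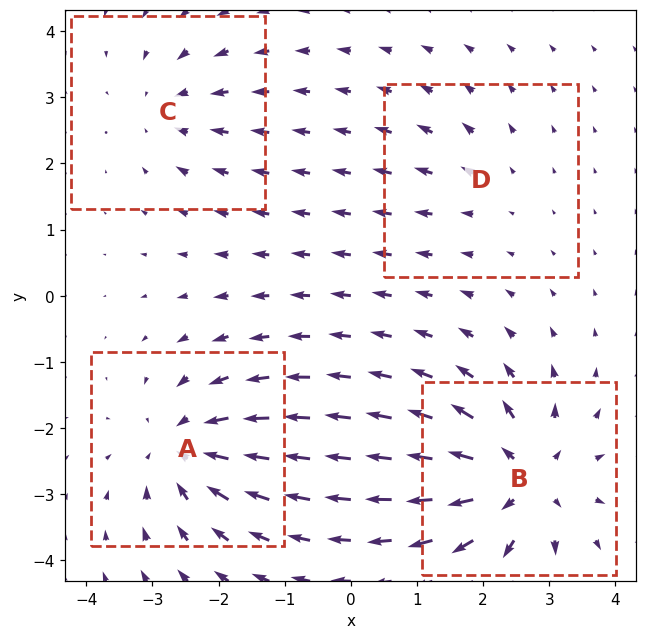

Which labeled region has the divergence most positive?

B

Divergence at each region's feature centre — A: about -6, B: about +7, C: about -4, D: about +2. Region B is most positive.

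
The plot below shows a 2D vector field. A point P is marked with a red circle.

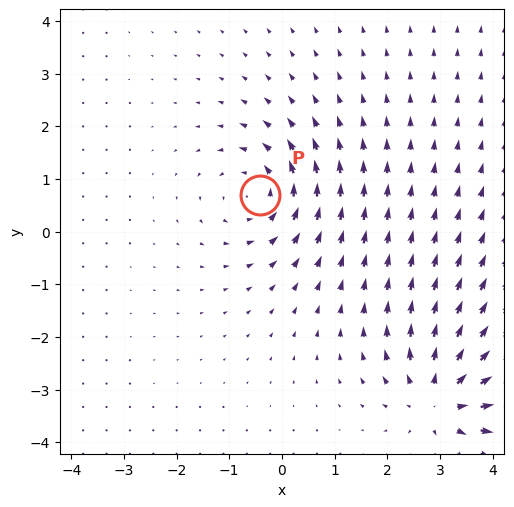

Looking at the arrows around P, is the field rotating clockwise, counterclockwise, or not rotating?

Near P at (-0.4, 0.7) the arrows circulate counterclockwise. The curl (z-component) there is about +5; positive curl means counterclockwise rotation.

counterclockwise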